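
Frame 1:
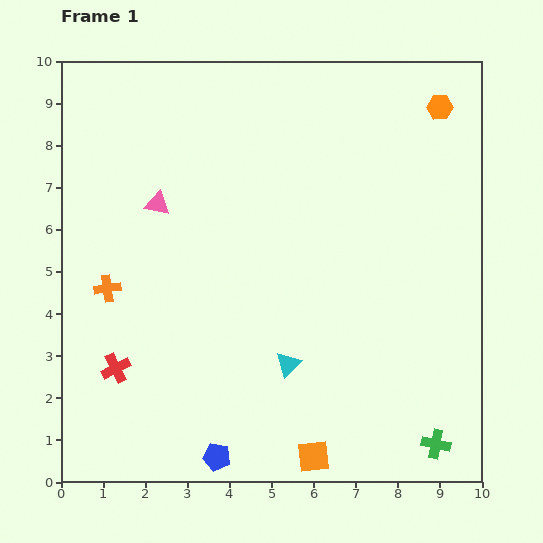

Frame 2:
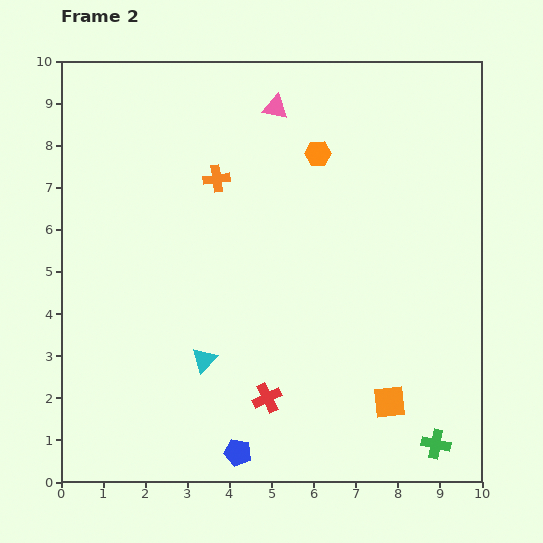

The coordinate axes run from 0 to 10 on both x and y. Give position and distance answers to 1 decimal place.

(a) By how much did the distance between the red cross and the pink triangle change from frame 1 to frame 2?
+2.9

Distance in frame 1: 4.0. Distance in frame 2: 6.9.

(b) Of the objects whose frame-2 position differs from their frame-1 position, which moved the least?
the blue pentagon

(moved 0.5)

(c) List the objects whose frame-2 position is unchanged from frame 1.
the green cross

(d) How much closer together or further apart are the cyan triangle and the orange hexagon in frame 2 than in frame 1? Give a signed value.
-1.5

Distance in frame 1: 7.1. Distance in frame 2: 5.6.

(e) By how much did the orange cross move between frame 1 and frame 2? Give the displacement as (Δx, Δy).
(2.6, 2.6)

The orange cross was at (1.1, 4.6) in frame 1 and (3.7, 7.2) in frame 2.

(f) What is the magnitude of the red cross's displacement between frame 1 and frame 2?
3.7

The red cross moved from (1.3, 2.7) to (4.9, 2.0), a distance of √(3.6² + 0.7²) ≈ 3.7.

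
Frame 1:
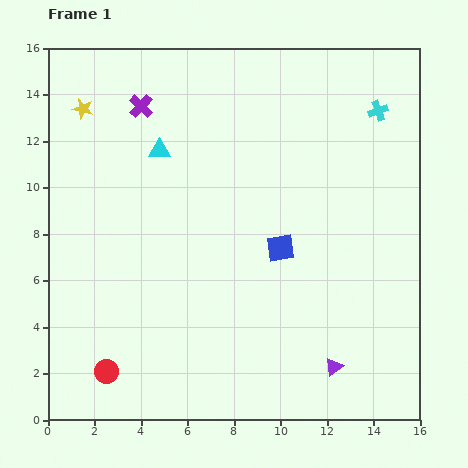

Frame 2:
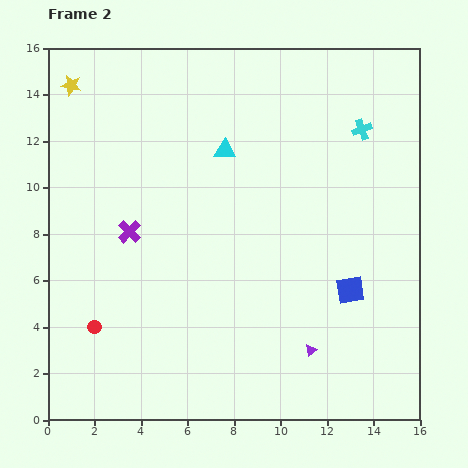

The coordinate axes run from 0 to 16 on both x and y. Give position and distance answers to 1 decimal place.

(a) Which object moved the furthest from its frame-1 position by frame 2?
the purple cross

(moved 5.4; next 3.5)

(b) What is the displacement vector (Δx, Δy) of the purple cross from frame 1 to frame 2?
(-0.5, -5.4)

The purple cross was at (4.0, 13.5) in frame 1 and (3.5, 8.1) in frame 2.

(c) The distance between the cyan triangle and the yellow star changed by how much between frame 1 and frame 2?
+3.4

Distance in frame 1: 3.8. Distance in frame 2: 7.2.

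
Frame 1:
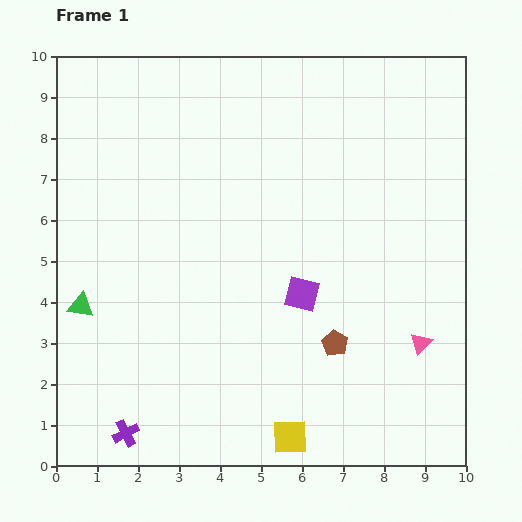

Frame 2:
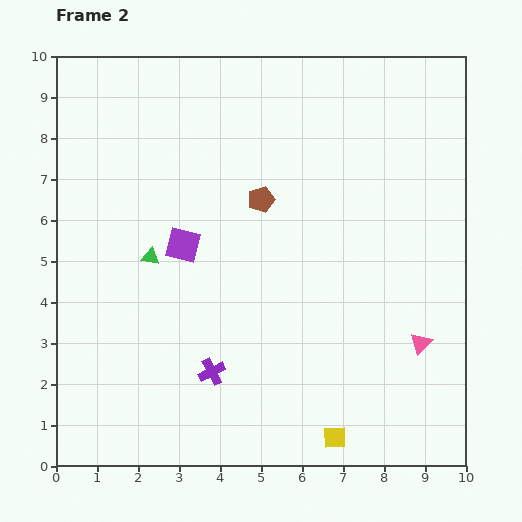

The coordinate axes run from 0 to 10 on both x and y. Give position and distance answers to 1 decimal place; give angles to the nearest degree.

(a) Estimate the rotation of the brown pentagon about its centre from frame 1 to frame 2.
24° clockwise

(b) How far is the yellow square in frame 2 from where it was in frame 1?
1.1

The yellow square moved from (5.7, 0.7) to (6.8, 0.7), a distance of √(1.1² + 0.0²) ≈ 1.1.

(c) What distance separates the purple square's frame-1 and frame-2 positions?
3.1

The purple square moved from (6.0, 4.2) to (3.1, 5.4), a distance of √(2.9² + 1.2²) ≈ 3.1.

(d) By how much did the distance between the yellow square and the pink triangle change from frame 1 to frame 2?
-0.8

Distance in frame 1: 3.9. Distance in frame 2: 3.1.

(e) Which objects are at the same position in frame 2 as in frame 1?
the pink triangle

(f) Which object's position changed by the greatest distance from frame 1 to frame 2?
the brown pentagon

(moved 3.9; next 3.1)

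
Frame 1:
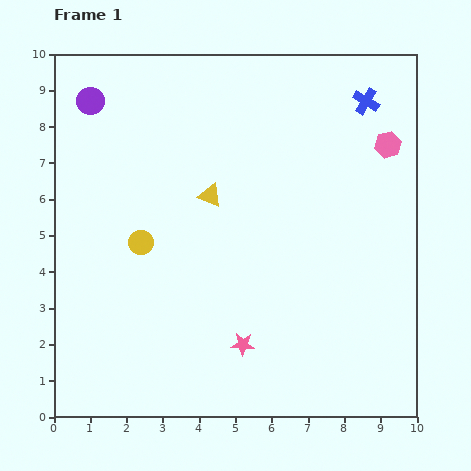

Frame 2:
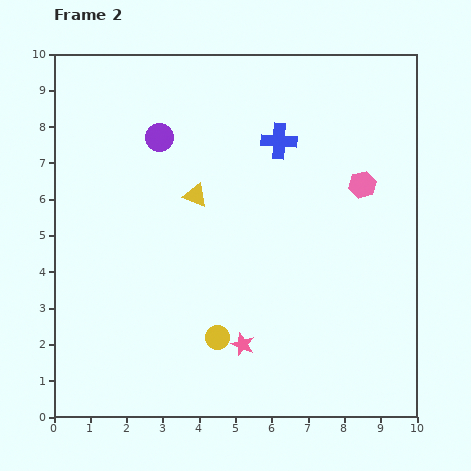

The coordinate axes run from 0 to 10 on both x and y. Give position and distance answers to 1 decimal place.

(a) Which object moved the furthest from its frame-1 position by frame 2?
the yellow circle

(moved 3.3; next 2.6)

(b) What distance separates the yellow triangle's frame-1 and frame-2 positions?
0.4

The yellow triangle moved from (4.3, 6.1) to (3.9, 6.1), a distance of √(0.4² + 0.0²) ≈ 0.4.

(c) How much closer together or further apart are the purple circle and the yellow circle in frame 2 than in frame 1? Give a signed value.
+1.6

Distance in frame 1: 4.1. Distance in frame 2: 5.7.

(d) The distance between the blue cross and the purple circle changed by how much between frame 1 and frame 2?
-4.3

Distance in frame 1: 7.6. Distance in frame 2: 3.3.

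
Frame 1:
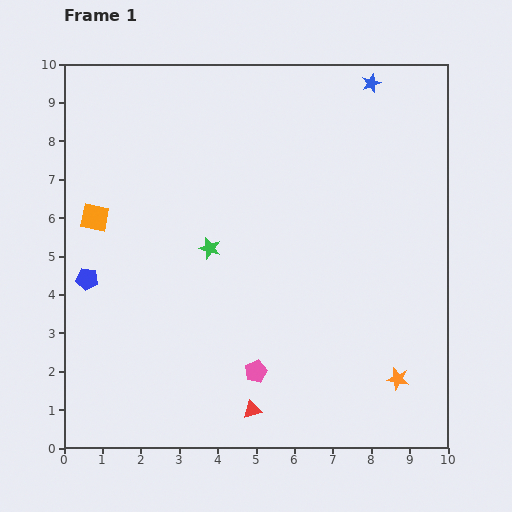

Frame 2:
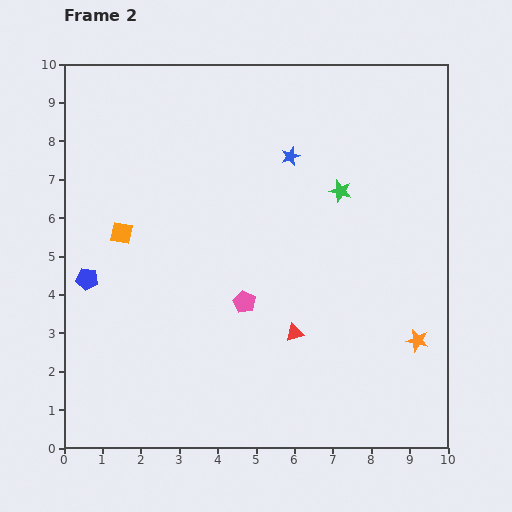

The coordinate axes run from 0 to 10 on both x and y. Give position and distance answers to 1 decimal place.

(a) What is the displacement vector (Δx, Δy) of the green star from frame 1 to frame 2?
(3.4, 1.5)

The green star was at (3.8, 5.2) in frame 1 and (7.2, 6.7) in frame 2.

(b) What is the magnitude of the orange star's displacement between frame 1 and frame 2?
1.1

The orange star moved from (8.7, 1.8) to (9.2, 2.8), a distance of √(0.5² + 1.0²) ≈ 1.1.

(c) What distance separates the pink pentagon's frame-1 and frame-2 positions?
1.8

The pink pentagon moved from (5.0, 2.0) to (4.7, 3.8), a distance of √(0.3² + 1.8²) ≈ 1.8.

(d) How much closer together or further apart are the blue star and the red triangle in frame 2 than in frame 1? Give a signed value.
-4.4

Distance in frame 1: 9.0. Distance in frame 2: 4.6.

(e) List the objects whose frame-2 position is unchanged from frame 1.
the blue pentagon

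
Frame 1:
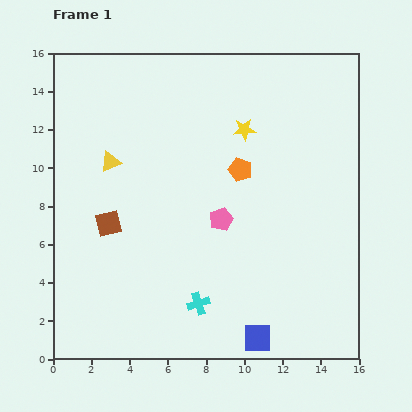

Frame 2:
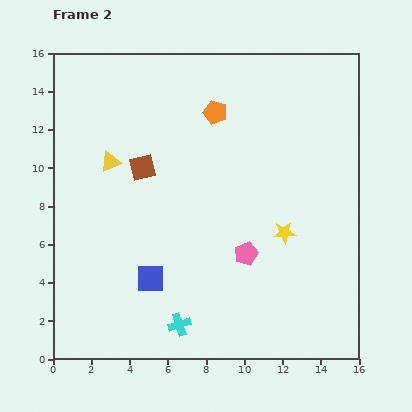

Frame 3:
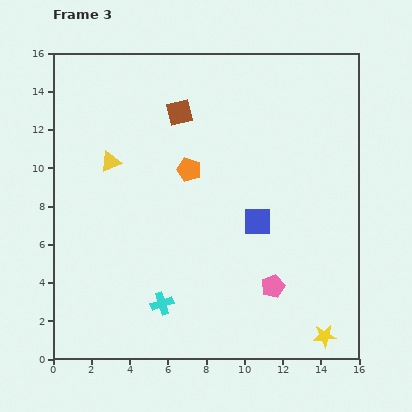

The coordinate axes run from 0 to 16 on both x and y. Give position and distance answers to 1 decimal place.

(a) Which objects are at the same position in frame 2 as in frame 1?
the yellow triangle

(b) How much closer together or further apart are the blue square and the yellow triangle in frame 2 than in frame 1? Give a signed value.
-5.5

Distance in frame 1: 12.0. Distance in frame 2: 6.5.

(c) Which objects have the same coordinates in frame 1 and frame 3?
the yellow triangle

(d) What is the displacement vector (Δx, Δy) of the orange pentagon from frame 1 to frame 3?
(-2.7, 0.0)

The orange pentagon was at (9.8, 9.9) in frame 1 and (7.1, 9.9) in frame 3.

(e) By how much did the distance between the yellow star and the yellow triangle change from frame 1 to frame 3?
+7.2

Distance in frame 1: 7.2. Distance in frame 3: 14.4.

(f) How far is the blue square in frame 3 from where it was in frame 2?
6.4

The blue square moved from (5.1, 4.2) to (10.7, 7.2), a distance of √(5.6² + 3.0²) ≈ 6.4.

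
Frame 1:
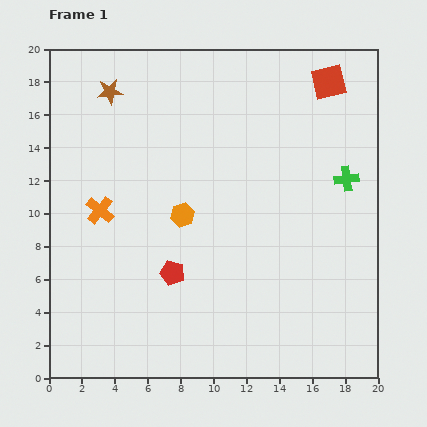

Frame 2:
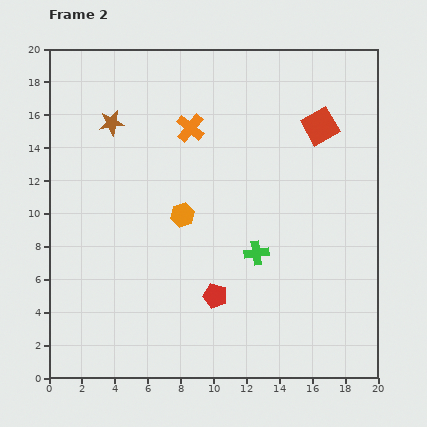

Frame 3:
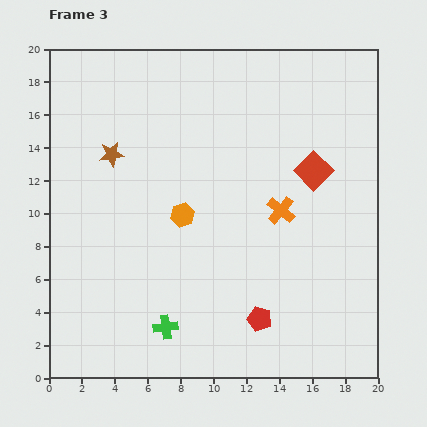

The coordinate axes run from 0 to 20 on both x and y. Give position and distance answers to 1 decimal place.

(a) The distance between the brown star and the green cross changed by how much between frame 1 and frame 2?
-3.5

Distance in frame 1: 15.3. Distance in frame 2: 11.8.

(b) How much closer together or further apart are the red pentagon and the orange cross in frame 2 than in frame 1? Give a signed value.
+4.5

Distance in frame 1: 5.8. Distance in frame 2: 10.3.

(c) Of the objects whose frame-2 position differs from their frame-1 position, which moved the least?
the brown star

(moved 1.9)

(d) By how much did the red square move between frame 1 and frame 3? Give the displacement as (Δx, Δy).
(-0.9, -5.4)

The red square was at (17.0, 18.0) in frame 1 and (16.1, 12.6) in frame 3.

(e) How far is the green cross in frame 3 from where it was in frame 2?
7.1

The green cross moved from (12.6, 7.6) to (7.1, 3.1), a distance of √(5.5² + 4.5²) ≈ 7.1.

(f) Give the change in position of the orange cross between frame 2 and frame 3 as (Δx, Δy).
(5.5, -5.0)

The orange cross was at (8.6, 15.2) in frame 2 and (14.1, 10.2) in frame 3.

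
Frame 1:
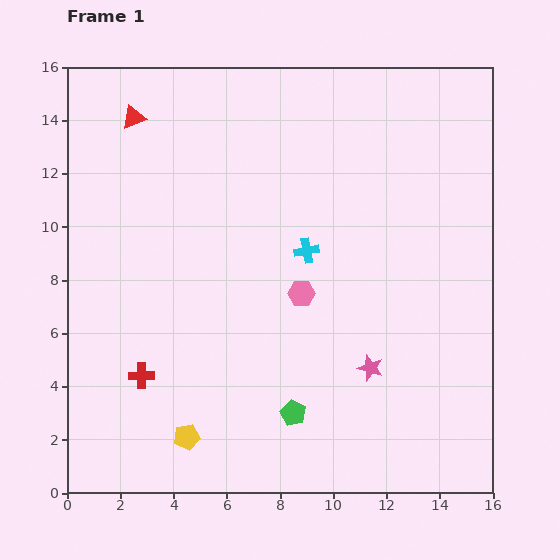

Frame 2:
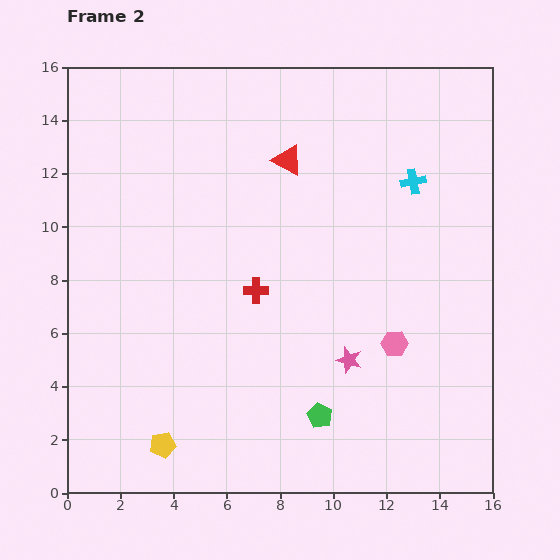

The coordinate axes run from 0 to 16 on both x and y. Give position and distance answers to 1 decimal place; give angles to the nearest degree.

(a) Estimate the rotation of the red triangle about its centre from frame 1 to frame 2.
49° clockwise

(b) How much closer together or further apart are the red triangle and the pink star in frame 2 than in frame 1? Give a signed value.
-5.1

Distance in frame 1: 12.9. Distance in frame 2: 7.8.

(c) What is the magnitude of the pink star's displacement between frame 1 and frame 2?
0.9

The pink star moved from (11.4, 4.7) to (10.6, 5.0), a distance of √(0.8² + 0.3²) ≈ 0.9.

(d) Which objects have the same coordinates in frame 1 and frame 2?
none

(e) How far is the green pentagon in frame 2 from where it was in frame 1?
1.0

The green pentagon moved from (8.5, 3.0) to (9.5, 2.9), a distance of √(1.0² + 0.1²) ≈ 1.0.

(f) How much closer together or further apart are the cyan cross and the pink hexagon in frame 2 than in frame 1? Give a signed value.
+4.5

Distance in frame 1: 1.6. Distance in frame 2: 6.1.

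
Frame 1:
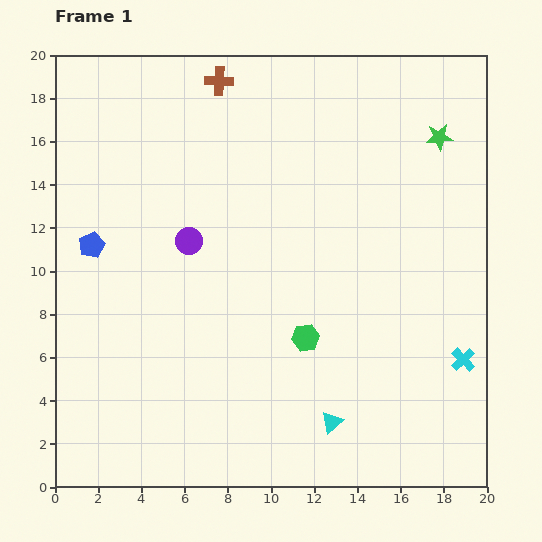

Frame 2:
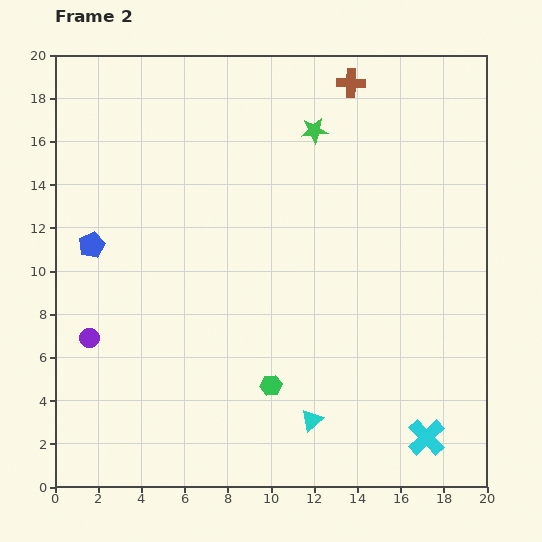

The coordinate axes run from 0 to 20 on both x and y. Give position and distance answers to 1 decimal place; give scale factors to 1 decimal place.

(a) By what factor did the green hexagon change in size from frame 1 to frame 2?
0.8×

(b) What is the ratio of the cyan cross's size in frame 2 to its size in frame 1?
1.6×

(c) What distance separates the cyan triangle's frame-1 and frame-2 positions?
0.9

The cyan triangle moved from (12.8, 3.0) to (11.9, 3.1), a distance of √(0.9² + 0.1²) ≈ 0.9.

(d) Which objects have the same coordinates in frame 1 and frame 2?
the blue pentagon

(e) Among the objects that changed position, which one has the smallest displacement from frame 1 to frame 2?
the cyan triangle

(moved 0.9)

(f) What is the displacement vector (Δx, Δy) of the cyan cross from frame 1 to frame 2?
(-1.7, -3.6)

The cyan cross was at (18.9, 5.9) in frame 1 and (17.2, 2.3) in frame 2.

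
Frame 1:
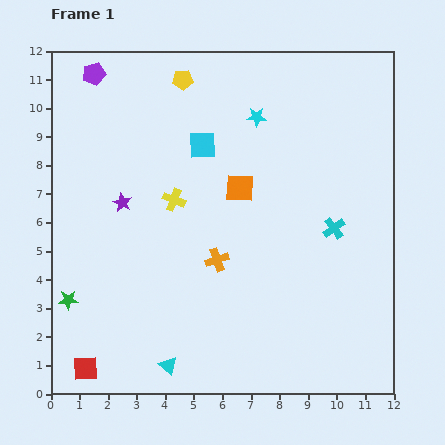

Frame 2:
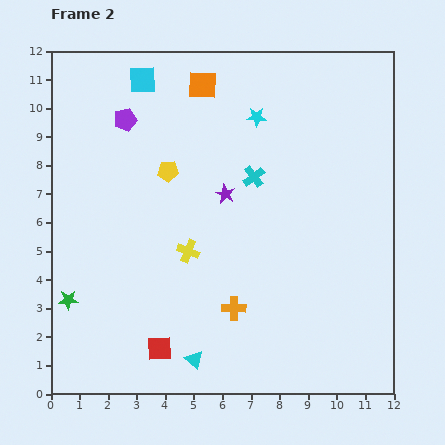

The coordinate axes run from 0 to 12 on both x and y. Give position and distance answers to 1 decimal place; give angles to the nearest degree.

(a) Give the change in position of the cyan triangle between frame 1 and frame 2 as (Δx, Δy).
(0.9, 0.2)

The cyan triangle was at (4.1, 1.0) in frame 1 and (5.0, 1.2) in frame 2.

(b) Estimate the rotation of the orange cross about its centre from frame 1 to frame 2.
20° clockwise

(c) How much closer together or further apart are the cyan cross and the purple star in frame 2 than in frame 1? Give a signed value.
-6.3

Distance in frame 1: 7.5. Distance in frame 2: 1.2.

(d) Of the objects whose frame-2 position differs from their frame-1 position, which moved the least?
the cyan triangle

(moved 0.9)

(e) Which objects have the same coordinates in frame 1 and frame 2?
the cyan star, the green star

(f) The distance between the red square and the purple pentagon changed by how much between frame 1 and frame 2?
-2.2

Distance in frame 1: 10.3. Distance in frame 2: 8.1.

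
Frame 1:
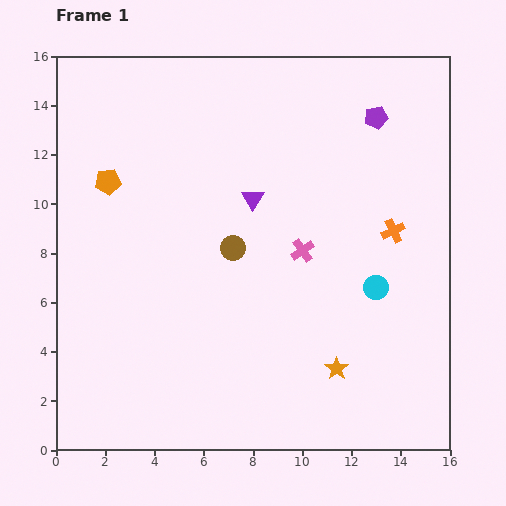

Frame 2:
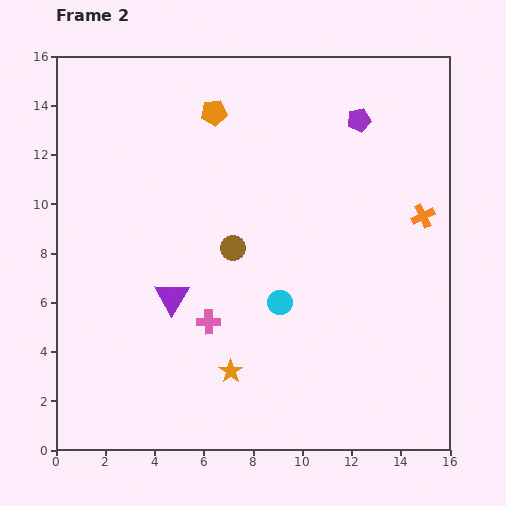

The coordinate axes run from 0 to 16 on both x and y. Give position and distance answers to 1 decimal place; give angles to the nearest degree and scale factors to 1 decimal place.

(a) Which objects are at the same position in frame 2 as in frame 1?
the brown circle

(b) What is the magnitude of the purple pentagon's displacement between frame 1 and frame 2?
0.7

The purple pentagon moved from (13.0, 13.5) to (12.3, 13.4), a distance of √(0.7² + 0.1²) ≈ 0.7.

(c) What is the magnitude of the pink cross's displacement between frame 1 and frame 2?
4.8

The pink cross moved from (10.0, 8.1) to (6.2, 5.2), a distance of √(3.8² + 2.9²) ≈ 4.8.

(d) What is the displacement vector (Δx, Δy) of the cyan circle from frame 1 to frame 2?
(-3.9, -0.6)

The cyan circle was at (13.0, 6.6) in frame 1 and (9.1, 6.0) in frame 2.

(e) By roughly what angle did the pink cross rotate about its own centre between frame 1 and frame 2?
34° clockwise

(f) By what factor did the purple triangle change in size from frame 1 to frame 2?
1.6×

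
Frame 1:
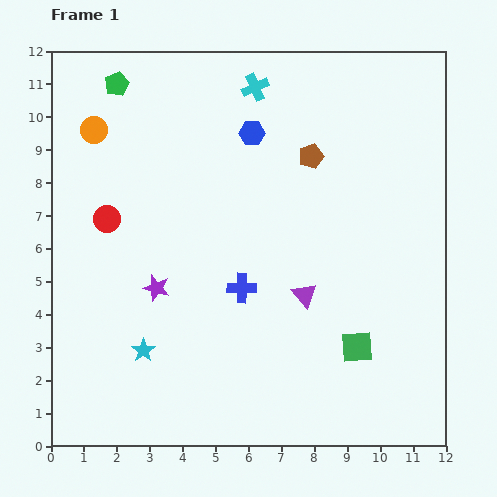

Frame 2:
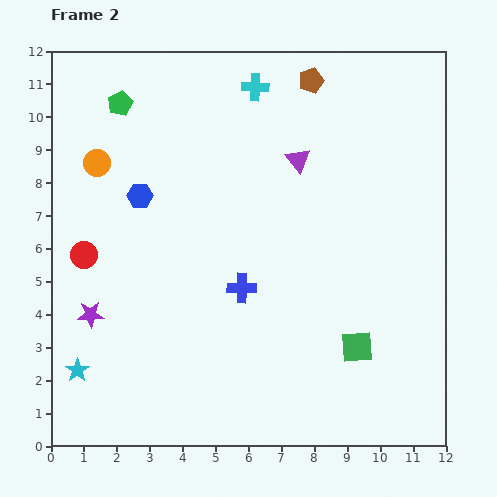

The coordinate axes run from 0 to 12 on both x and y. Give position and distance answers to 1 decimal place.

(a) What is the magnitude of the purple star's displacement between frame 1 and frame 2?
2.2

The purple star moved from (3.2, 4.8) to (1.2, 4.0), a distance of √(2.0² + 0.8²) ≈ 2.2.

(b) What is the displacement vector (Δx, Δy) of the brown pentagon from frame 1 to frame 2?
(0.0, 2.3)

The brown pentagon was at (7.9, 8.8) in frame 1 and (7.9, 11.1) in frame 2.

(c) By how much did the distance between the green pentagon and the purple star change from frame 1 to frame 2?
+0.2

Distance in frame 1: 6.3. Distance in frame 2: 6.5.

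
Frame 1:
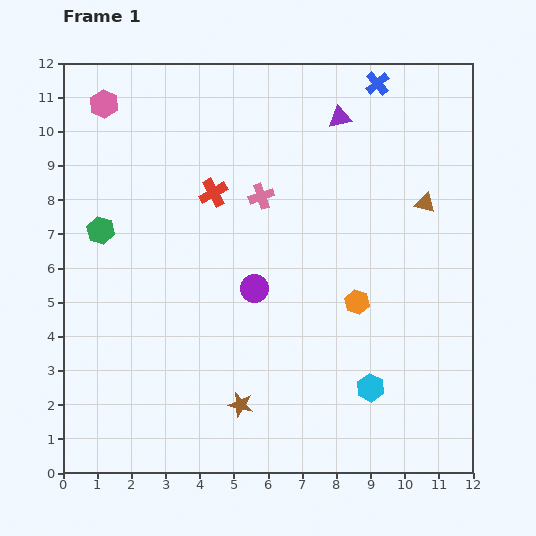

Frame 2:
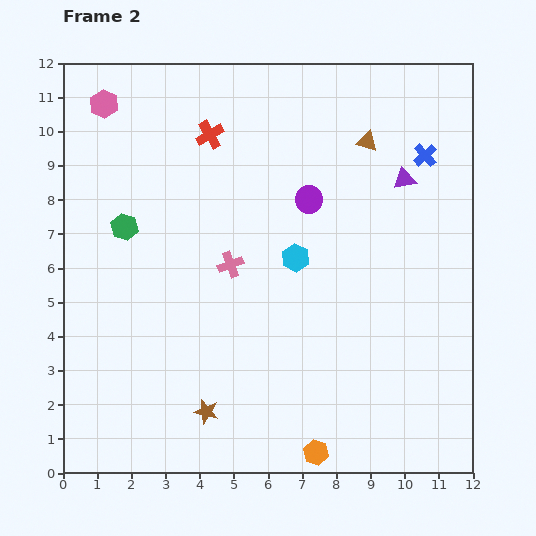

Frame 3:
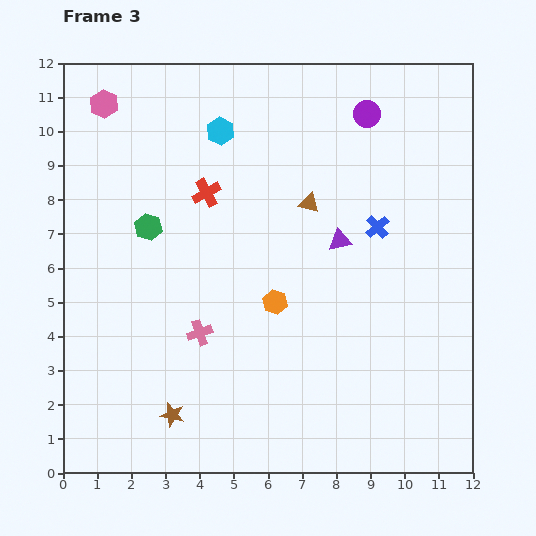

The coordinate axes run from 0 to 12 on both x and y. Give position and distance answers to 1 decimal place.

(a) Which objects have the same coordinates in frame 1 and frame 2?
the pink hexagon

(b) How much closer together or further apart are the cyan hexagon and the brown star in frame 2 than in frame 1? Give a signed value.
+1.4

Distance in frame 1: 3.8. Distance in frame 2: 5.2.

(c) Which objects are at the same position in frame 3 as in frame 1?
the pink hexagon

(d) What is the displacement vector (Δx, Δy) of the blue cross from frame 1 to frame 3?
(0.0, -4.2)

The blue cross was at (9.2, 11.4) in frame 1 and (9.2, 7.2) in frame 3.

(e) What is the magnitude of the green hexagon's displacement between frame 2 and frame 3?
0.7

The green hexagon moved from (1.8, 7.2) to (2.5, 7.2), a distance of √(0.7² + 0.0²) ≈ 0.7.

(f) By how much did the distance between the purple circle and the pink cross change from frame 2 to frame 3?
+5.1

Distance in frame 2: 3.0. Distance in frame 3: 8.1.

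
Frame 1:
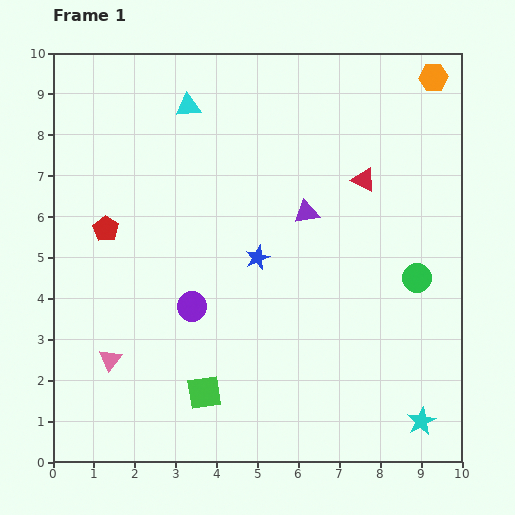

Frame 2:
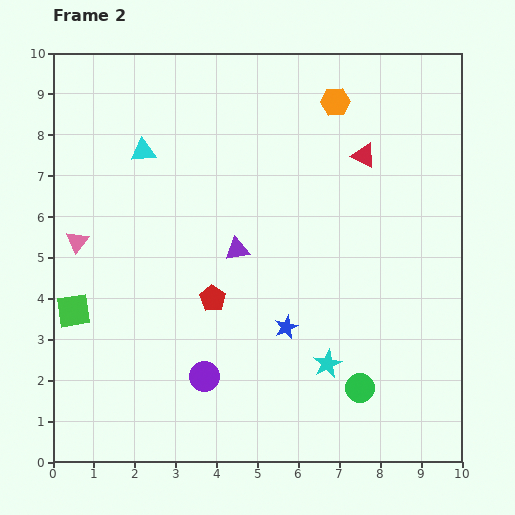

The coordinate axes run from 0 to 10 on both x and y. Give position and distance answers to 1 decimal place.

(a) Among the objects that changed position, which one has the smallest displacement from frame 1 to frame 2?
the red triangle

(moved 0.6)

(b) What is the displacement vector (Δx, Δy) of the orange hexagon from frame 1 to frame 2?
(-2.4, -0.6)

The orange hexagon was at (9.3, 9.4) in frame 1 and (6.9, 8.8) in frame 2.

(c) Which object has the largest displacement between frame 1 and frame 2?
the green square

(moved 3.8; next 3.1)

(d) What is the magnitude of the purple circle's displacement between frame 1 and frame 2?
1.7

The purple circle moved from (3.4, 3.8) to (3.7, 2.1), a distance of √(0.3² + 1.7²) ≈ 1.7.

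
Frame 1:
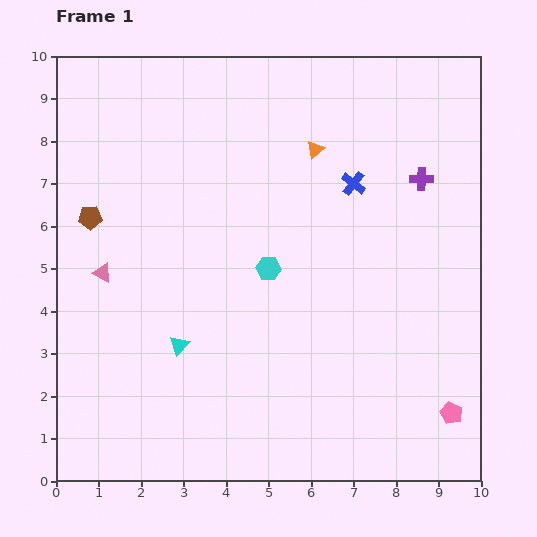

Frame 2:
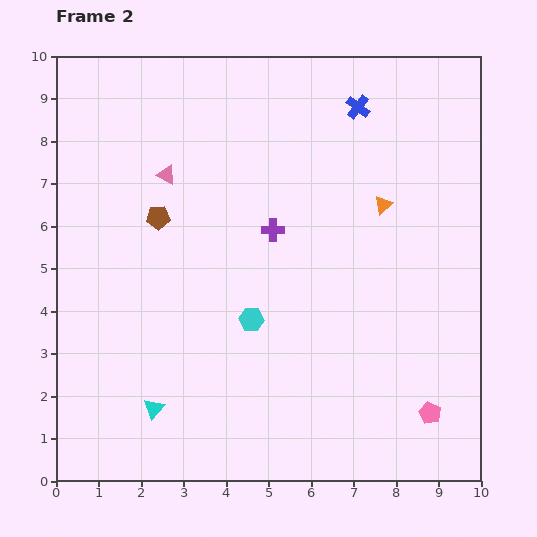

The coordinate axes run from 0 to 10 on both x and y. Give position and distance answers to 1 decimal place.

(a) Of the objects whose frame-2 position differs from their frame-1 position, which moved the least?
the pink pentagon

(moved 0.5)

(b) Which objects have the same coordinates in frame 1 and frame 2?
none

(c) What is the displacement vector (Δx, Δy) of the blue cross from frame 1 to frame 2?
(0.1, 1.8)

The blue cross was at (7.0, 7.0) in frame 1 and (7.1, 8.8) in frame 2.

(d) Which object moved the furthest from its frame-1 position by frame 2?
the purple cross

(moved 3.7; next 2.7)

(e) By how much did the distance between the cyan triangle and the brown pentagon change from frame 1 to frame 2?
+0.8

Distance in frame 1: 3.7. Distance in frame 2: 4.5.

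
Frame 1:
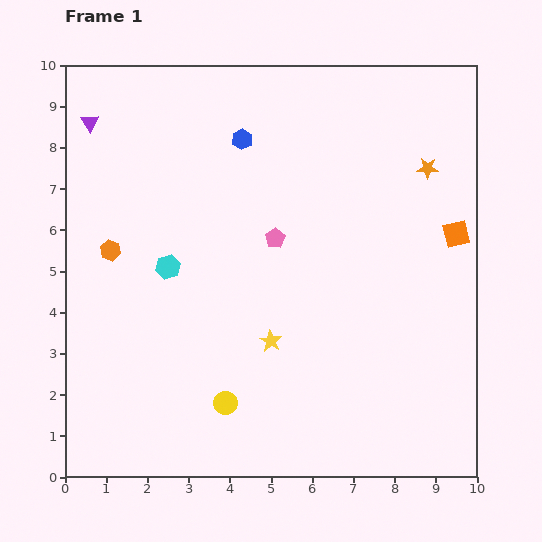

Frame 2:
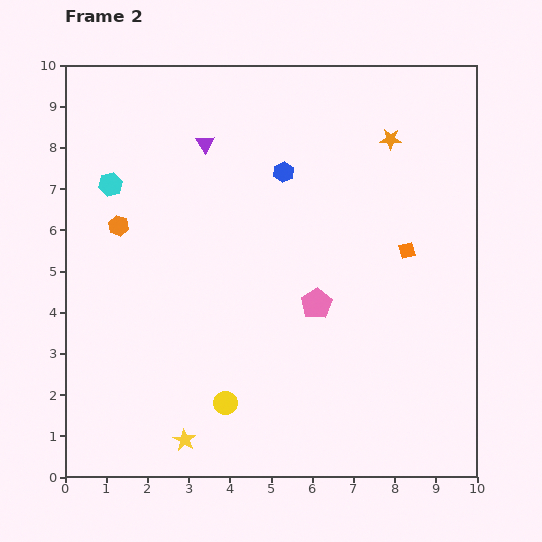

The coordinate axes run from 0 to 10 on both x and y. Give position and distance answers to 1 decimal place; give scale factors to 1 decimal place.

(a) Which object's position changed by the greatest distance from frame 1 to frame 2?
the yellow star

(moved 3.2; next 2.8)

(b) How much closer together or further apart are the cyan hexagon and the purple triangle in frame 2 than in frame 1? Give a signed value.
-1.5

Distance in frame 1: 4.0. Distance in frame 2: 2.5.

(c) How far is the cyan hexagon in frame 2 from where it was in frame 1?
2.4

The cyan hexagon moved from (2.5, 5.1) to (1.1, 7.1), a distance of √(1.4² + 2.0²) ≈ 2.4.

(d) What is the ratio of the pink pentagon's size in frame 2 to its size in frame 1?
1.5×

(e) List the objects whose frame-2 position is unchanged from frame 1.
the yellow circle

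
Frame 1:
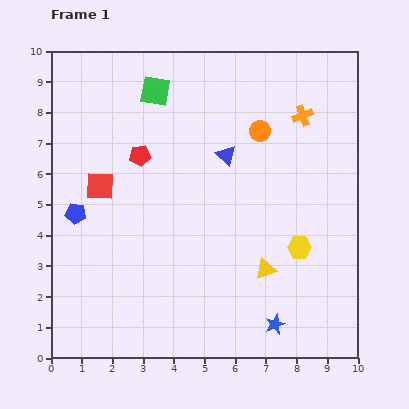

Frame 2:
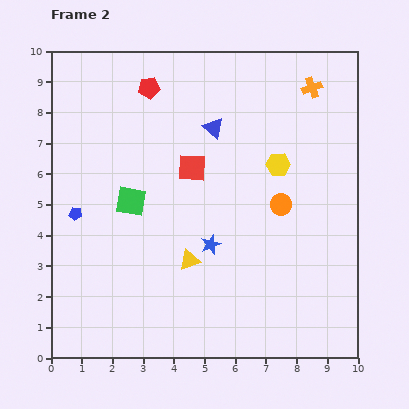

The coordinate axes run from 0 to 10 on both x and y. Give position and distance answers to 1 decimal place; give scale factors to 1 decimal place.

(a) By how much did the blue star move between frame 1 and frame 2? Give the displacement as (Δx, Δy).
(-2.1, 2.6)

The blue star was at (7.3, 1.1) in frame 1 and (5.2, 3.7) in frame 2.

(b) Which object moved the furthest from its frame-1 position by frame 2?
the green square

(moved 3.7; next 3.3)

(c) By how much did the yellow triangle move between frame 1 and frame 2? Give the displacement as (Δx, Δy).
(-2.5, 0.3)

The yellow triangle was at (7.0, 2.9) in frame 1 and (4.5, 3.2) in frame 2.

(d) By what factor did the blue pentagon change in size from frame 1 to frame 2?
0.6×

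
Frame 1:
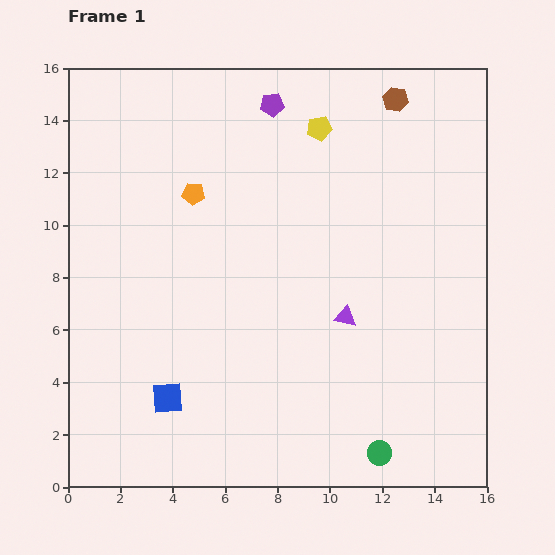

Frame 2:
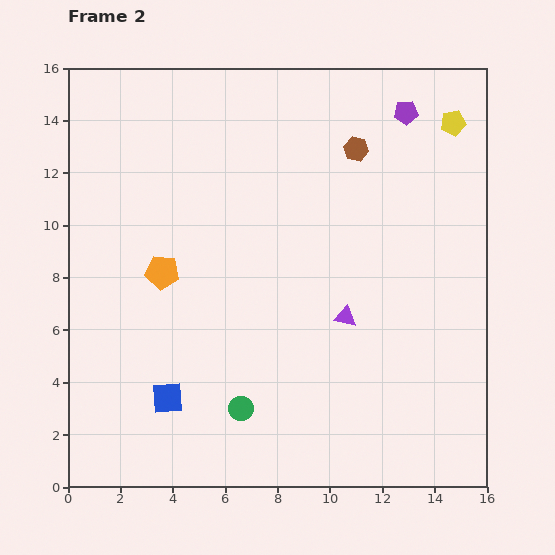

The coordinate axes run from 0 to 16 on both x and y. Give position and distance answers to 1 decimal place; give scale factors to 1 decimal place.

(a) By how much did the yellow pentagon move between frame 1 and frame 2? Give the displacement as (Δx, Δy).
(5.1, 0.2)

The yellow pentagon was at (9.6, 13.7) in frame 1 and (14.7, 13.9) in frame 2.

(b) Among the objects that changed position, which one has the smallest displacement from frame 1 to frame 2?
the brown hexagon

(moved 2.4)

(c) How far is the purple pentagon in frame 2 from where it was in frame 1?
5.1

The purple pentagon moved from (7.8, 14.6) to (12.9, 14.3), a distance of √(5.1² + 0.3²) ≈ 5.1.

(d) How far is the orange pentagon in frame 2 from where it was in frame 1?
3.2

The orange pentagon moved from (4.8, 11.2) to (3.6, 8.2), a distance of √(1.2² + 3.0²) ≈ 3.2.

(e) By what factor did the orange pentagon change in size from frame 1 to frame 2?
1.5×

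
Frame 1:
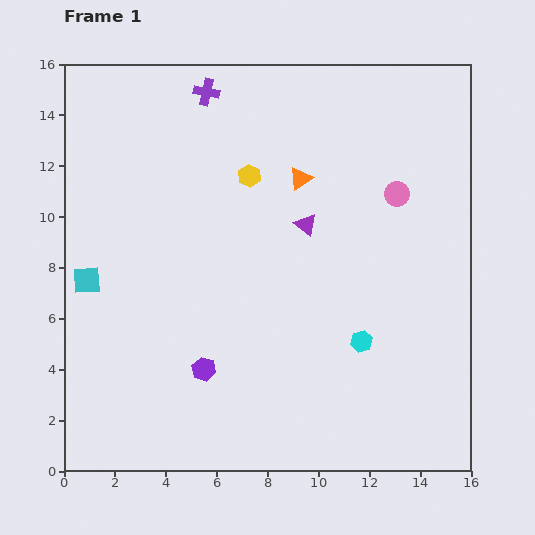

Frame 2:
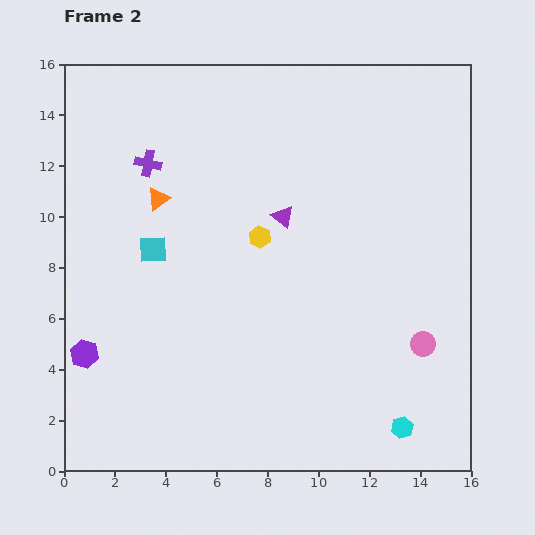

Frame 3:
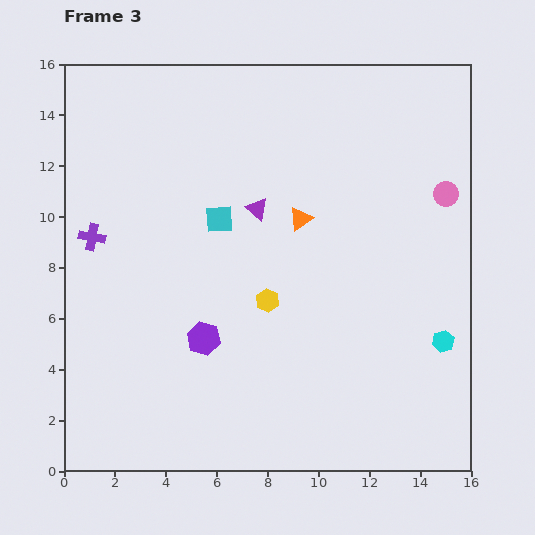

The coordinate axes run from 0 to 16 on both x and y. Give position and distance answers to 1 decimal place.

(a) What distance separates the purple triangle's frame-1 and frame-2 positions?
0.9

The purple triangle moved from (9.5, 9.7) to (8.6, 10.0), a distance of √(0.9² + 0.3²) ≈ 0.9.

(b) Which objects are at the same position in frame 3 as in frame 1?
none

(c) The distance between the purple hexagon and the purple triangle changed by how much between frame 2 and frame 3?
-4.0

Distance in frame 2: 9.5. Distance in frame 3: 5.5.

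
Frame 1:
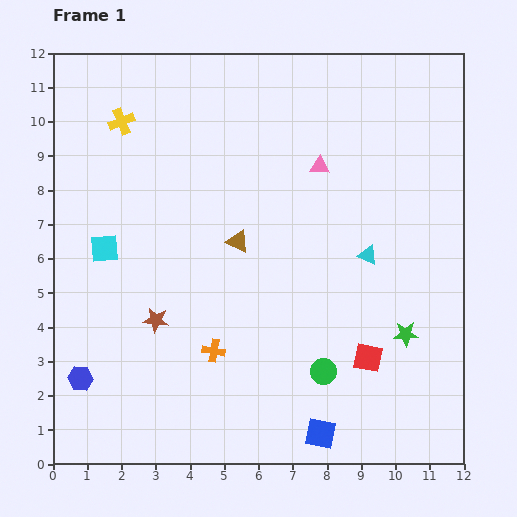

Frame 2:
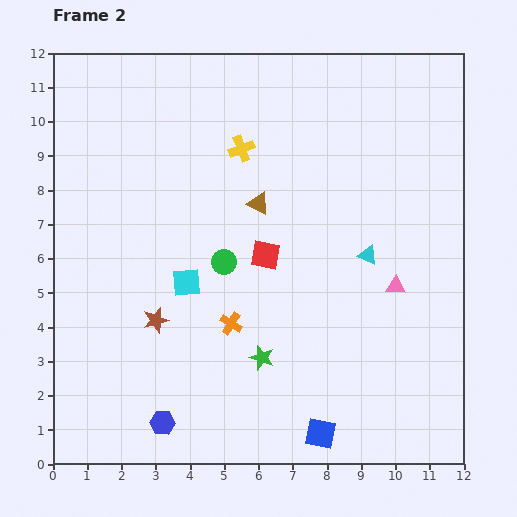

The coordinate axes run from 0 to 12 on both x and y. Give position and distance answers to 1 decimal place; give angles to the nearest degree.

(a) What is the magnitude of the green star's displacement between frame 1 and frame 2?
4.3

The green star moved from (10.3, 3.8) to (6.1, 3.1), a distance of √(4.2² + 0.7²) ≈ 4.3.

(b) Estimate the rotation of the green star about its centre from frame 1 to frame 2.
19° clockwise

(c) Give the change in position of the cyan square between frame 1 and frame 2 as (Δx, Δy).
(2.4, -1.0)

The cyan square was at (1.5, 6.3) in frame 1 and (3.9, 5.3) in frame 2.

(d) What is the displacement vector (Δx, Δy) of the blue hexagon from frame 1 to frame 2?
(2.4, -1.3)

The blue hexagon was at (0.8, 2.5) in frame 1 and (3.2, 1.2) in frame 2.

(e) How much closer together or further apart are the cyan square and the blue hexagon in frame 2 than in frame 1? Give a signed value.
+0.3

Distance in frame 1: 3.9. Distance in frame 2: 4.2.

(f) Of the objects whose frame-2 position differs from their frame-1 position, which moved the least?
the orange cross

(moved 0.9)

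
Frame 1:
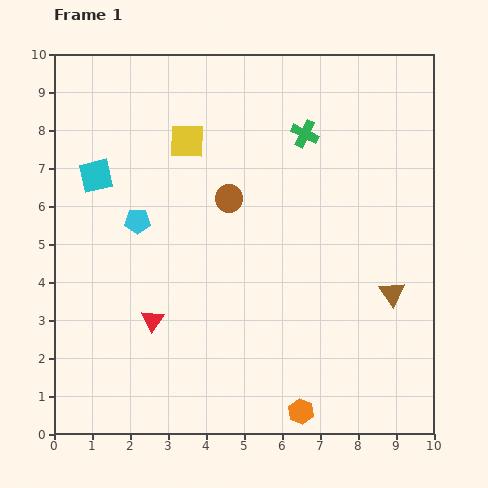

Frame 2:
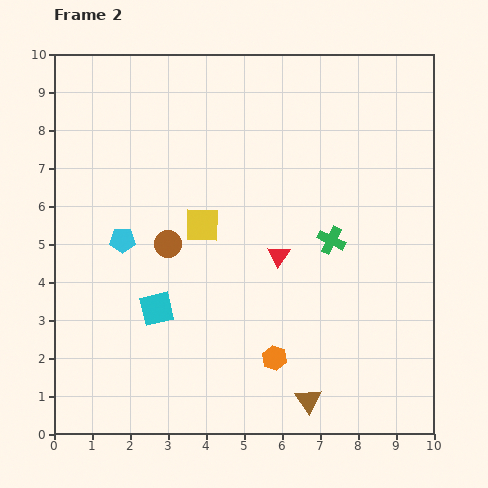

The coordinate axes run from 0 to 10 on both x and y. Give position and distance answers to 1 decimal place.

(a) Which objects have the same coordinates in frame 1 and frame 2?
none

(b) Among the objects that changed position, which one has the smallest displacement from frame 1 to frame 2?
the cyan pentagon

(moved 0.6)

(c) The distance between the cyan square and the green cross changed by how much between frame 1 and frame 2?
-0.7

Distance in frame 1: 5.6. Distance in frame 2: 4.9.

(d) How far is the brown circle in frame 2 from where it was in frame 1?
2.0

The brown circle moved from (4.6, 6.2) to (3.0, 5.0), a distance of √(1.6² + 1.2²) ≈ 2.0.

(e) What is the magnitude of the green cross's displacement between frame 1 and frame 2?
2.9

The green cross moved from (6.6, 7.9) to (7.3, 5.1), a distance of √(0.7² + 2.8²) ≈ 2.9.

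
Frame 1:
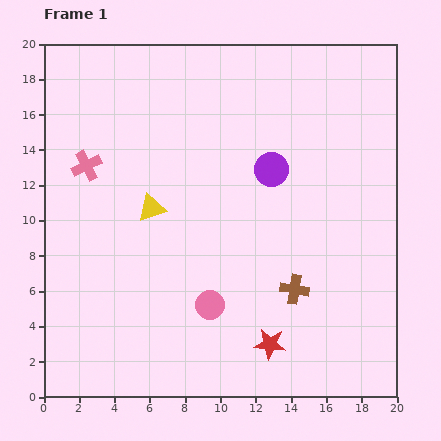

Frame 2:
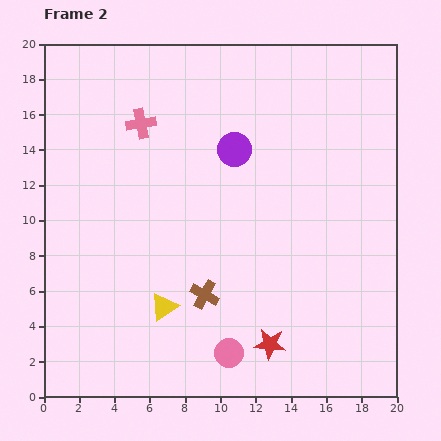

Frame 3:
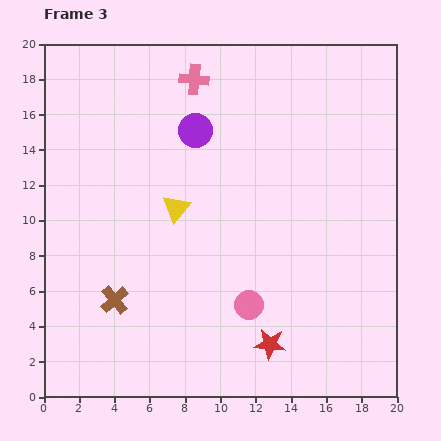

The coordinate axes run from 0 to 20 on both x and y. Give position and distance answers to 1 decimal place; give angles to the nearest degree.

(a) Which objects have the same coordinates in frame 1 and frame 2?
the red star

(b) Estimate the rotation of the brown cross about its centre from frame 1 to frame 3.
40° clockwise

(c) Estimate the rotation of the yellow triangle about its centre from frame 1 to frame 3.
32° counter-clockwise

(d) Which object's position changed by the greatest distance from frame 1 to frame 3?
the brown cross

(moved 10.2; next 7.8)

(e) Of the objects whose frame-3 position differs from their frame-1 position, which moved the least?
the yellow triangle

(moved 1.4)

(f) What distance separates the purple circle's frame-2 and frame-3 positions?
2.5

The purple circle moved from (10.8, 14.0) to (8.6, 15.1), a distance of √(2.2² + 1.1²) ≈ 2.5.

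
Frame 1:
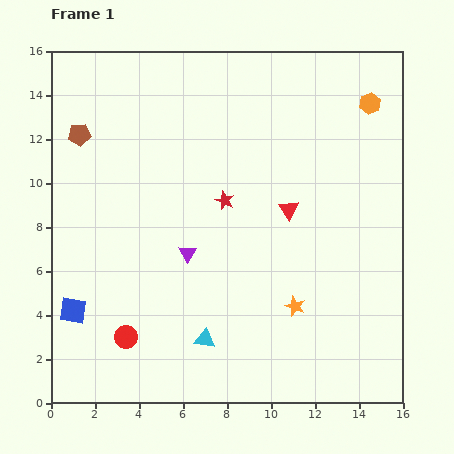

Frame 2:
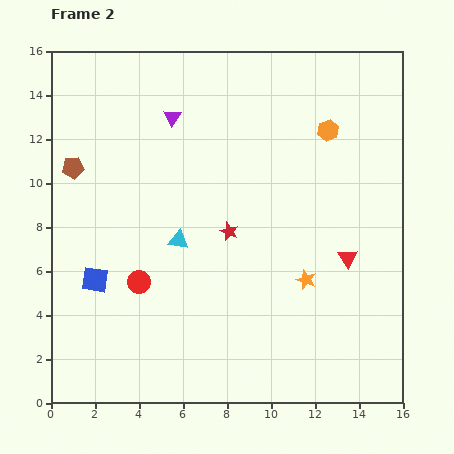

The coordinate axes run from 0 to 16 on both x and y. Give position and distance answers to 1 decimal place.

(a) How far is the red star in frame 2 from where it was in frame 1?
1.4

The red star moved from (7.9, 9.2) to (8.1, 7.8), a distance of √(0.2² + 1.4²) ≈ 1.4.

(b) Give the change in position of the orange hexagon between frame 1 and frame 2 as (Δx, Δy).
(-1.9, -1.2)

The orange hexagon was at (14.5, 13.6) in frame 1 and (12.6, 12.4) in frame 2.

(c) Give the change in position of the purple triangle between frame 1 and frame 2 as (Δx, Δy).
(-0.7, 6.2)

The purple triangle was at (6.2, 6.8) in frame 1 and (5.5, 13.0) in frame 2.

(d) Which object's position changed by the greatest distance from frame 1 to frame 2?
the purple triangle

(moved 6.2; next 4.7)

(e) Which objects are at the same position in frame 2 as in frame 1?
none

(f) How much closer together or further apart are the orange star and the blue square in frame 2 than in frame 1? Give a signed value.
-0.5

Distance in frame 1: 10.1. Distance in frame 2: 9.6.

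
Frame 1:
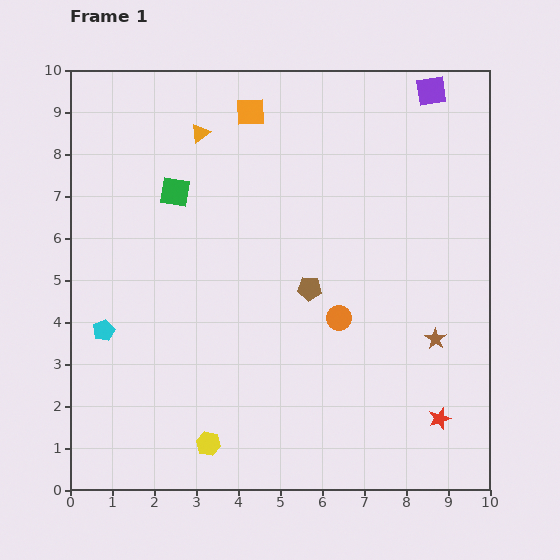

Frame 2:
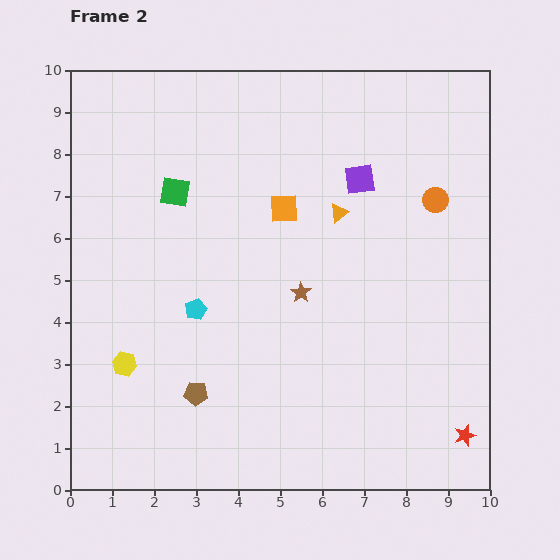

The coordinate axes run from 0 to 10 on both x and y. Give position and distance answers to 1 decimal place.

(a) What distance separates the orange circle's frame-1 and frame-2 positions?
3.6

The orange circle moved from (6.4, 4.1) to (8.7, 6.9), a distance of √(2.3² + 2.8²) ≈ 3.6.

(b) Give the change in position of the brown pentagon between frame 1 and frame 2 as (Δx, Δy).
(-2.7, -2.5)

The brown pentagon was at (5.7, 4.8) in frame 1 and (3.0, 2.3) in frame 2.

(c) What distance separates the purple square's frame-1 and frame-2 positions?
2.7

The purple square moved from (8.6, 9.5) to (6.9, 7.4), a distance of √(1.7² + 2.1²) ≈ 2.7.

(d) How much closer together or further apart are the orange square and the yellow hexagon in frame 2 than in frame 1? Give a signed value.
-2.7

Distance in frame 1: 8.0. Distance in frame 2: 5.3.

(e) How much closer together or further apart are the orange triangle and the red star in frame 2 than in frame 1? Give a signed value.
-2.8

Distance in frame 1: 8.9. Distance in frame 2: 6.1.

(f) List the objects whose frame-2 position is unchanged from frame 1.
the green square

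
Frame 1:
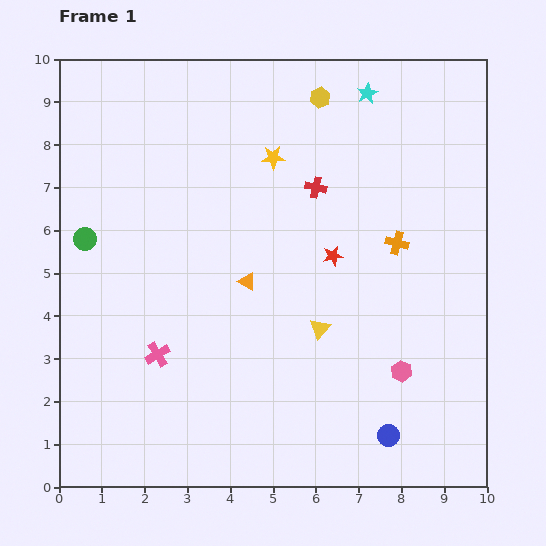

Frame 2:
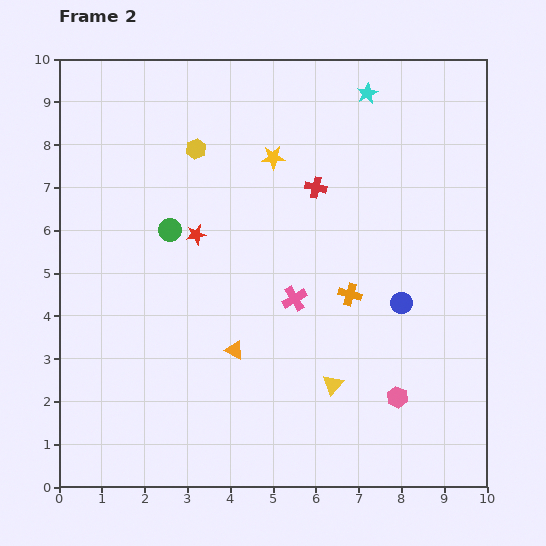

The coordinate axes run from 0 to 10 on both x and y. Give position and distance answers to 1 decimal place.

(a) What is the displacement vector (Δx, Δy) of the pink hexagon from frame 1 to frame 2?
(-0.1, -0.6)

The pink hexagon was at (8.0, 2.7) in frame 1 and (7.9, 2.1) in frame 2.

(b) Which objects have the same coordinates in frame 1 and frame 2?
the yellow star, the red cross, the cyan star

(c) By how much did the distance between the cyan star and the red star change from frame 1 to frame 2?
+1.3

Distance in frame 1: 3.9. Distance in frame 2: 5.2.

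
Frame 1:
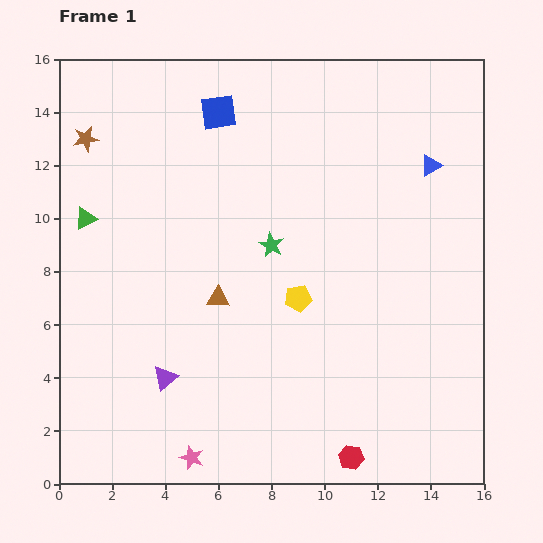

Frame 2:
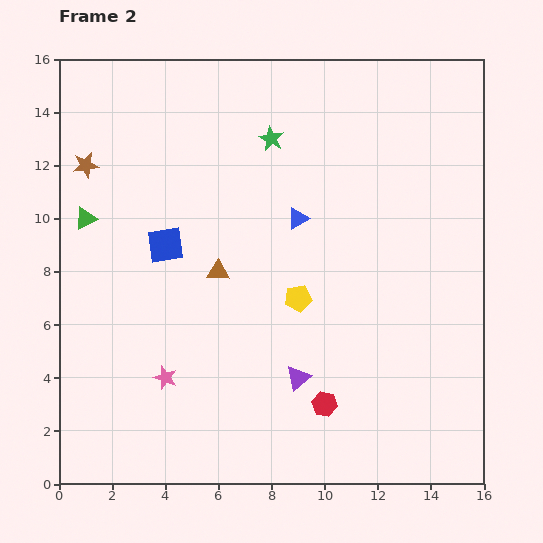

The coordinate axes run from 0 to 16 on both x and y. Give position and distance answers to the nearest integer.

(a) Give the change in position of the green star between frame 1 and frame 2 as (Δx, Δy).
(0, 4)

The green star was at (8, 9) in frame 1 and (8, 13) in frame 2.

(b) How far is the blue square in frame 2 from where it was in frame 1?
5

The blue square moved from (6, 14) to (4, 9), a distance of √(2² + 5²) ≈ 5.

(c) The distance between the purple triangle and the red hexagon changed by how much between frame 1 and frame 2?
-7

Distance in frame 1: 8. Distance in frame 2: 1.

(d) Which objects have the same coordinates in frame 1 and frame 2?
the green triangle, the yellow pentagon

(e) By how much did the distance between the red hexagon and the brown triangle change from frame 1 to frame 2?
-2

Distance in frame 1: 8. Distance in frame 2: 6.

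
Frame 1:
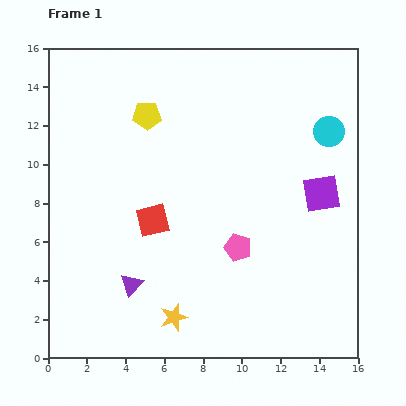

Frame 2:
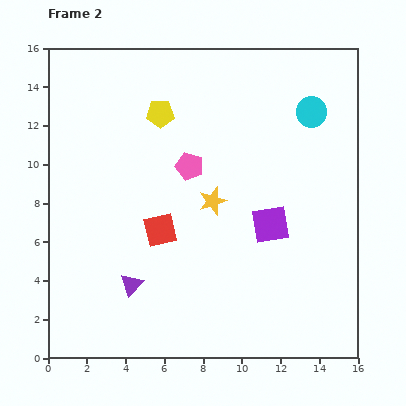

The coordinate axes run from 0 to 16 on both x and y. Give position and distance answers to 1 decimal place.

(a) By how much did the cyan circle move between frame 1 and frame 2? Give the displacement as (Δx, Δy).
(-0.9, 1.0)

The cyan circle was at (14.5, 11.7) in frame 1 and (13.6, 12.7) in frame 2.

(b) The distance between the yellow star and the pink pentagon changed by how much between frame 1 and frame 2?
-2.7

Distance in frame 1: 4.9. Distance in frame 2: 2.2.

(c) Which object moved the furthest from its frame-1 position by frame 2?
the yellow star

(moved 6.3; next 4.9)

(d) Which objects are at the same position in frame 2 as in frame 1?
the purple triangle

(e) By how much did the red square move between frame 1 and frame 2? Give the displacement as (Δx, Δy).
(0.4, -0.5)

The red square was at (5.4, 7.1) in frame 1 and (5.8, 6.6) in frame 2.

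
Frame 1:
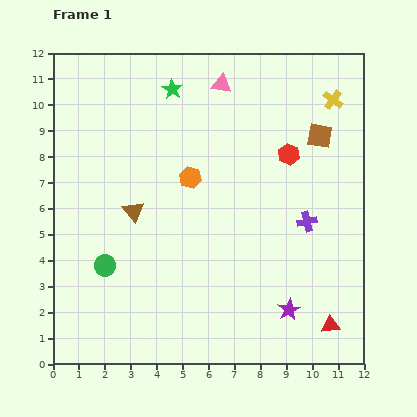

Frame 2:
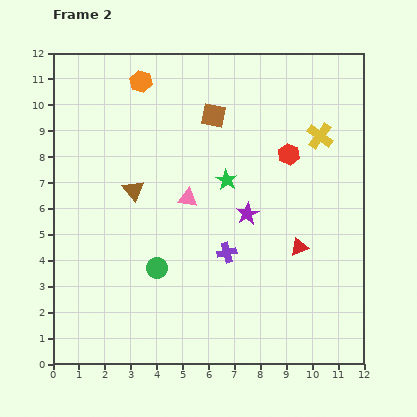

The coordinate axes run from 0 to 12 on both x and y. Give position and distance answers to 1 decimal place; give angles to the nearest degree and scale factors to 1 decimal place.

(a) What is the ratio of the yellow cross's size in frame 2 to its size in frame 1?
1.3×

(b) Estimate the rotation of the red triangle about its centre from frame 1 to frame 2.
16° counter-clockwise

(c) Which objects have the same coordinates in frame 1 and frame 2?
the red hexagon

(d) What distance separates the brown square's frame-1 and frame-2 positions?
4.2

The brown square moved from (10.3, 8.8) to (6.2, 9.6), a distance of √(4.1² + 0.8²) ≈ 4.2.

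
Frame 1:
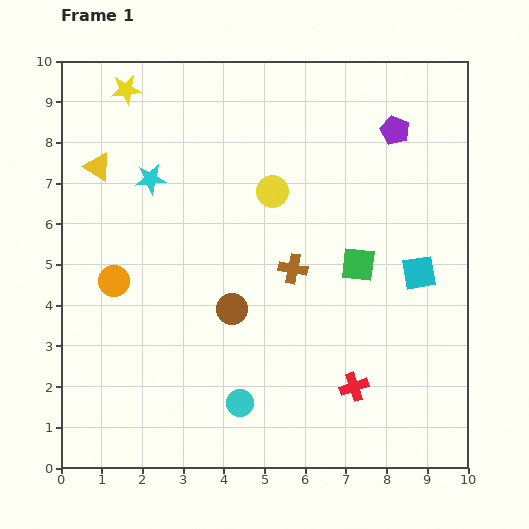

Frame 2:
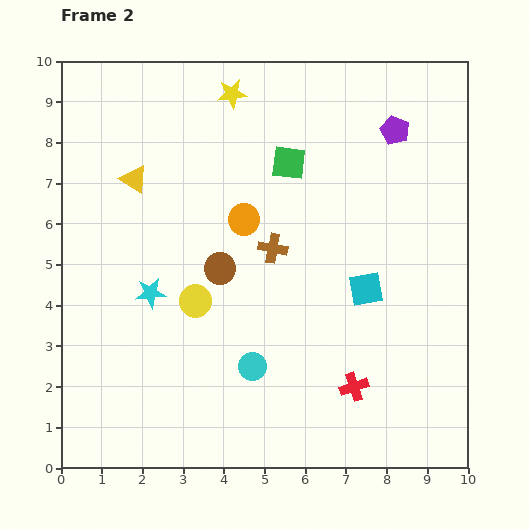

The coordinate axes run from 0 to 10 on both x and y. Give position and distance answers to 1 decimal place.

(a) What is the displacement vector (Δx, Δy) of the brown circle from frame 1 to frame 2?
(-0.3, 1.0)

The brown circle was at (4.2, 3.9) in frame 1 and (3.9, 4.9) in frame 2.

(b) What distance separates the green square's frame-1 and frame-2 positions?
3.0

The green square moved from (7.3, 5.0) to (5.6, 7.5), a distance of √(1.7² + 2.5²) ≈ 3.0.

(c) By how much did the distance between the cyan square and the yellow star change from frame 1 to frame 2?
-2.7

Distance in frame 1: 8.5. Distance in frame 2: 5.8.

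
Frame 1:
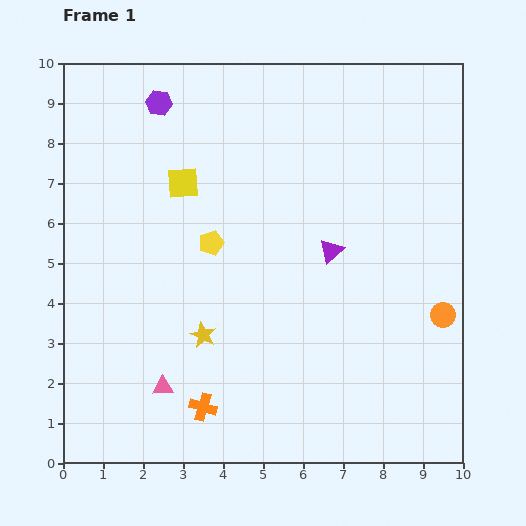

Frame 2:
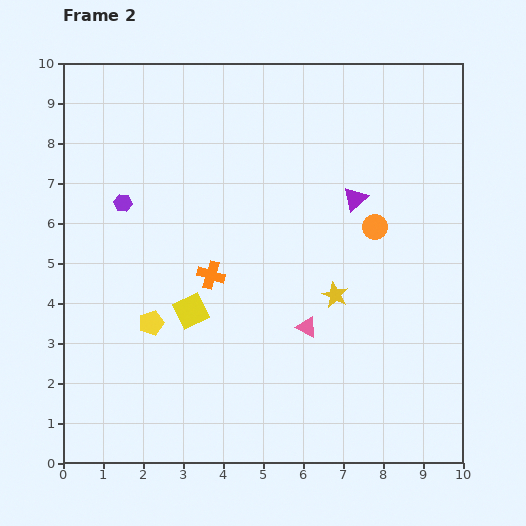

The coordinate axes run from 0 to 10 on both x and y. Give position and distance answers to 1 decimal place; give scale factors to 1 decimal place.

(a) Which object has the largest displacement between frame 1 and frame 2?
the pink triangle

(moved 3.9; next 3.4)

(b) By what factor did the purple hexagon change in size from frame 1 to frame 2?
0.7×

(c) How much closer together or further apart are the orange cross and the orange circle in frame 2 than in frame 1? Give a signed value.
-2.1

Distance in frame 1: 6.4. Distance in frame 2: 4.3.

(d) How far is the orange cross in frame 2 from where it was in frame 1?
3.3

The orange cross moved from (3.5, 1.4) to (3.7, 4.7), a distance of √(0.2² + 3.3²) ≈ 3.3.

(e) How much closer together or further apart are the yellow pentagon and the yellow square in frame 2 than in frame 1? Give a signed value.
-0.7

Distance in frame 1: 1.7. Distance in frame 2: 1.0.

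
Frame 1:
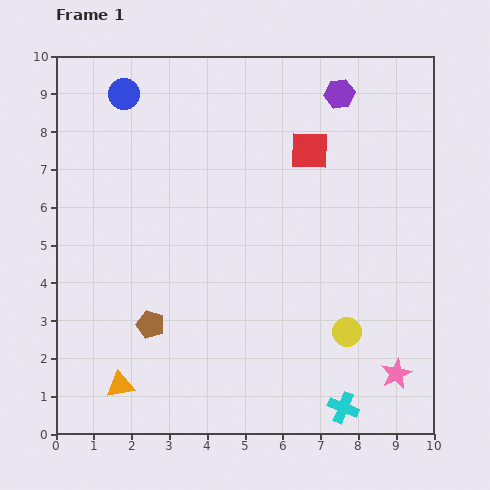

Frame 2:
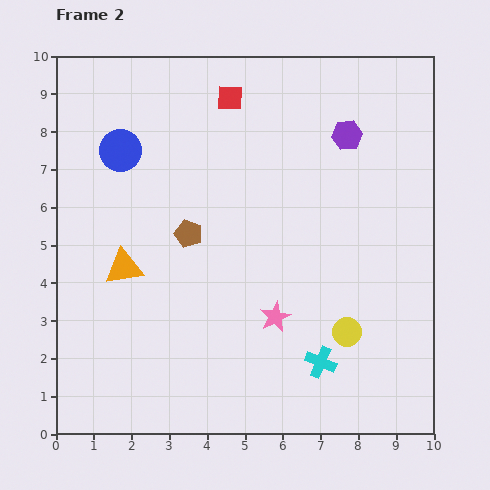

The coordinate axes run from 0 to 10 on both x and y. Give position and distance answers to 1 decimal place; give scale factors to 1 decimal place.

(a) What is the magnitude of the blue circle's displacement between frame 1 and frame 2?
1.5

The blue circle moved from (1.8, 9.0) to (1.7, 7.5), a distance of √(0.1² + 1.5²) ≈ 1.5.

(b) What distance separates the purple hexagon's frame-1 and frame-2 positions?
1.1

The purple hexagon moved from (7.5, 9.0) to (7.7, 7.9), a distance of √(0.2² + 1.1²) ≈ 1.1.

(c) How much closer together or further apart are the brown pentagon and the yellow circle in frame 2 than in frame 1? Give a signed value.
-0.3

Distance in frame 1: 5.2. Distance in frame 2: 4.9.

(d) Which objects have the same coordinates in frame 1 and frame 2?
the yellow circle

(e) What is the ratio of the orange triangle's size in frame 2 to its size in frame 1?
1.4×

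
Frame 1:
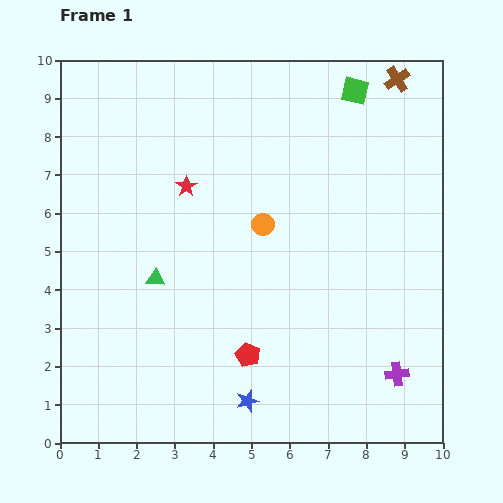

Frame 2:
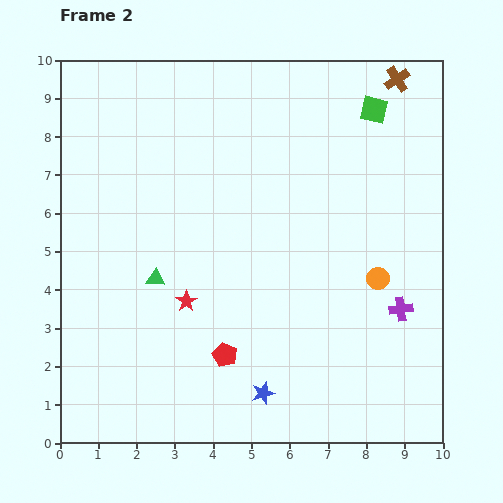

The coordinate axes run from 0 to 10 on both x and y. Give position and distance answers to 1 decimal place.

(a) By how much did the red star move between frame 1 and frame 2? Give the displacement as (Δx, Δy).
(0.0, -3.0)

The red star was at (3.3, 6.7) in frame 1 and (3.3, 3.7) in frame 2.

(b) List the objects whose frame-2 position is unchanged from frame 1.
the green triangle, the brown cross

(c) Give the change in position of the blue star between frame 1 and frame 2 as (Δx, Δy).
(0.4, 0.2)

The blue star was at (4.9, 1.1) in frame 1 and (5.3, 1.3) in frame 2.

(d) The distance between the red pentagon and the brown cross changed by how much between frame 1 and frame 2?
+0.3

Distance in frame 1: 8.2. Distance in frame 2: 8.5.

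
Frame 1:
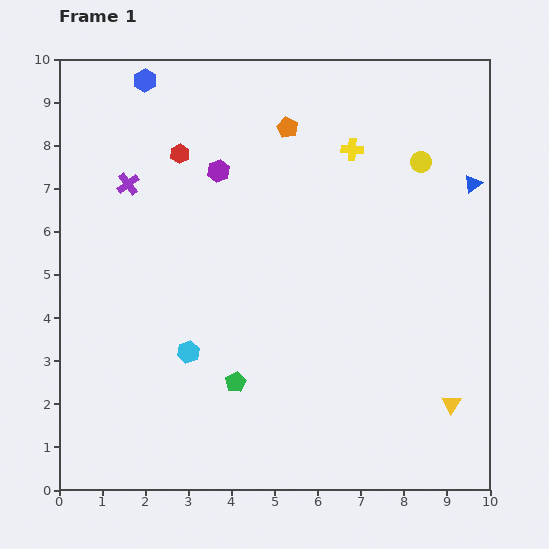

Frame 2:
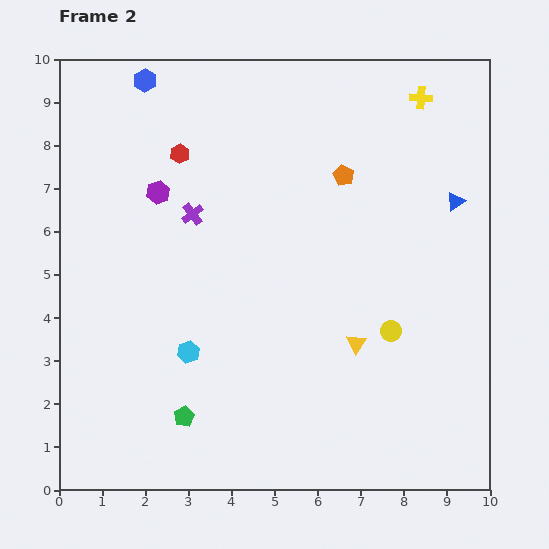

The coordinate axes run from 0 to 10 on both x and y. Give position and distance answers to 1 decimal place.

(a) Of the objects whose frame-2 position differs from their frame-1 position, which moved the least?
the blue triangle

(moved 0.6)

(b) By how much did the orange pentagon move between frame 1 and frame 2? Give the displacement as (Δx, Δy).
(1.3, -1.1)

The orange pentagon was at (5.3, 8.4) in frame 1 and (6.6, 7.3) in frame 2.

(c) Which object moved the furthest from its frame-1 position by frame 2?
the yellow circle

(moved 4.0; next 2.6)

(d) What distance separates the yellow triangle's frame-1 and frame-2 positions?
2.6

The yellow triangle moved from (9.1, 2.0) to (6.9, 3.4), a distance of √(2.2² + 1.4²) ≈ 2.6.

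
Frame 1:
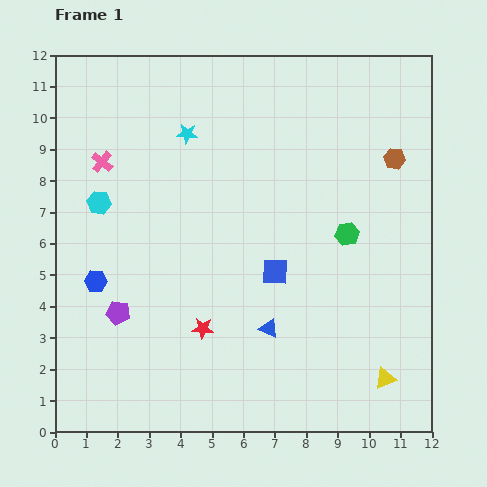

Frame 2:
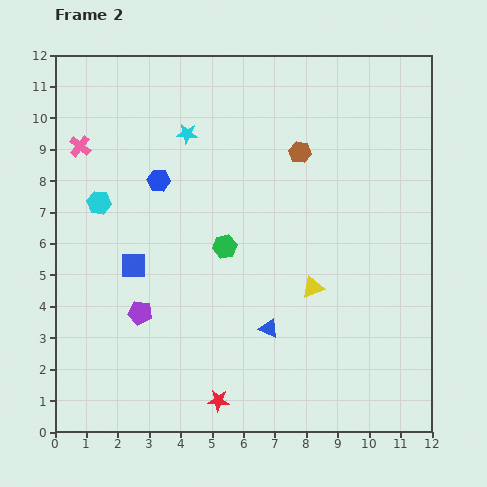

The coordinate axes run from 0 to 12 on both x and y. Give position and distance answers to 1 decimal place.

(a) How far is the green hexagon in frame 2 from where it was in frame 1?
3.9

The green hexagon moved from (9.3, 6.3) to (5.4, 5.9), a distance of √(3.9² + 0.4²) ≈ 3.9.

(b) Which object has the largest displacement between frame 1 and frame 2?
the blue square

(moved 4.5; next 3.9)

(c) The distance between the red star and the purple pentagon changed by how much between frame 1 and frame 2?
+1.1

Distance in frame 1: 2.7. Distance in frame 2: 3.8.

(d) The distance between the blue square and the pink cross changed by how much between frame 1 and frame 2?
-2.3

Distance in frame 1: 6.5. Distance in frame 2: 4.2.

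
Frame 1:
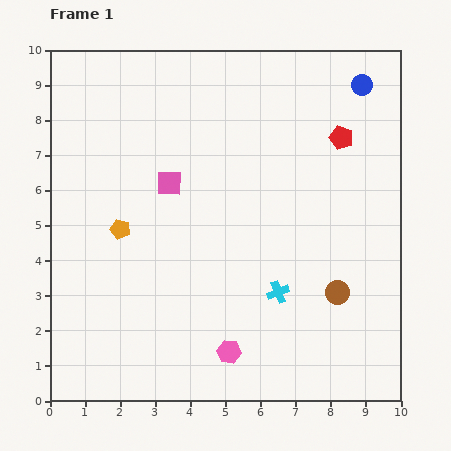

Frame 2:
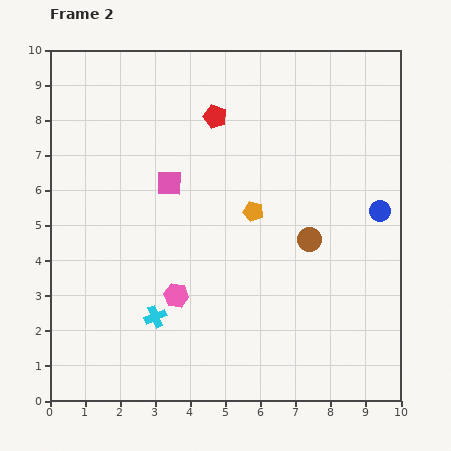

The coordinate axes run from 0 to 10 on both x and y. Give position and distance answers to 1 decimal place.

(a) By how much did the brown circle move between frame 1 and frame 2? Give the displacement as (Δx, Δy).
(-0.8, 1.5)

The brown circle was at (8.2, 3.1) in frame 1 and (7.4, 4.6) in frame 2.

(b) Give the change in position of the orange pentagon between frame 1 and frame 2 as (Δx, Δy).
(3.8, 0.5)

The orange pentagon was at (2.0, 4.9) in frame 1 and (5.8, 5.4) in frame 2.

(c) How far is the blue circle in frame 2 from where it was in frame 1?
3.6

The blue circle moved from (8.9, 9.0) to (9.4, 5.4), a distance of √(0.5² + 3.6²) ≈ 3.6.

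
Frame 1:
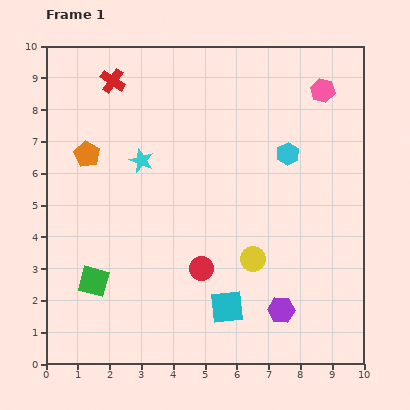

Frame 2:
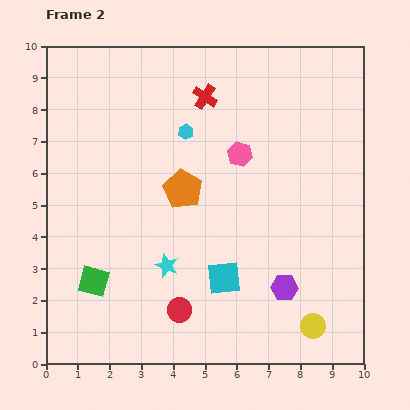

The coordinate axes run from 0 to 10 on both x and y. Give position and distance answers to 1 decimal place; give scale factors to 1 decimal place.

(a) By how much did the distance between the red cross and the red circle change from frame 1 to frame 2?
+0.2

Distance in frame 1: 6.5. Distance in frame 2: 6.7.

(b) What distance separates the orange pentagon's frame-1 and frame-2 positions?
3.2

The orange pentagon moved from (1.3, 6.6) to (4.3, 5.5), a distance of √(3.0² + 1.1²) ≈ 3.2.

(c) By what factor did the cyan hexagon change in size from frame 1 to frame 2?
0.7×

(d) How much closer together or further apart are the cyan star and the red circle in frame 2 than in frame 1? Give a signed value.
-2.4

Distance in frame 1: 3.9. Distance in frame 2: 1.5.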